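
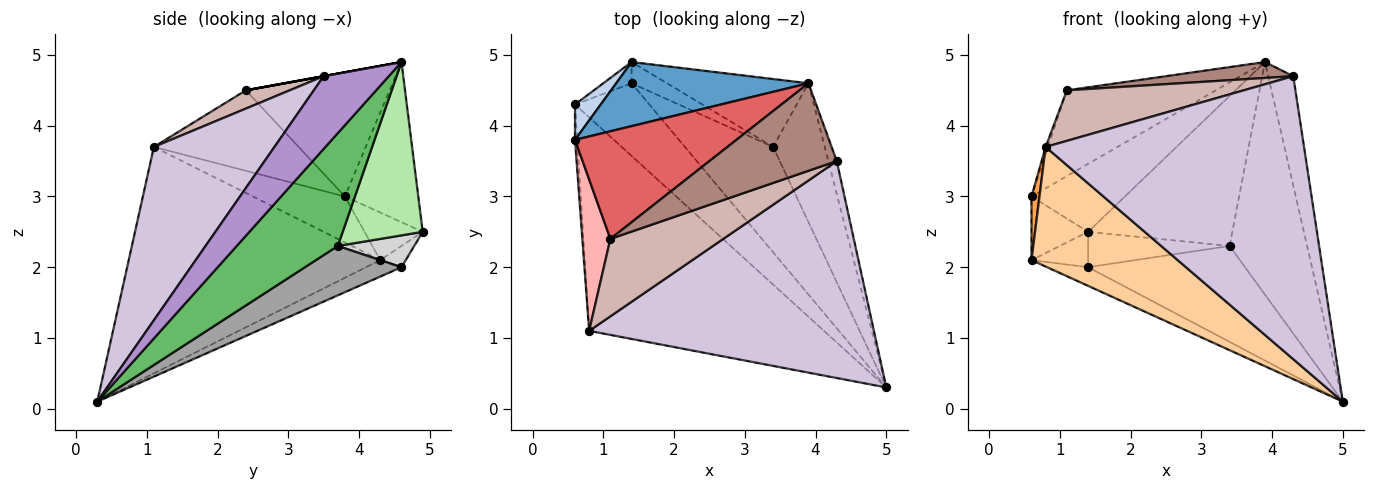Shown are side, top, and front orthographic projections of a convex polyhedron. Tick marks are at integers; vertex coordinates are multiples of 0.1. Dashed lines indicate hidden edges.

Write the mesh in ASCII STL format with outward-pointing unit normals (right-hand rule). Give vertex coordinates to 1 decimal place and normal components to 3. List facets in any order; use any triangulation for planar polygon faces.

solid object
 facet normal -0.496 0.632 0.596
  outer loop
   vertex 1.4 4.9 2.5
   vertex 0.6 3.8 3.0
   vertex 3.9 4.6 4.9
  endloop
 endfacet
 facet normal -0.668 0.650 0.361
  outer loop
   vertex 0.6 4.3 2.1
   vertex 0.6 3.8 3.0
   vertex 1.4 4.9 2.5
  endloop
 endfacet
 facet normal -0.995 -0.086 -0.048
  outer loop
   vertex 0.6 4.3 2.1
   vertex 0.8 1.1 3.7
   vertex 0.6 3.8 3.0
  endloop
 endfacet
 facet normal -0.644 -0.374 -0.668
  outer loop
   vertex 0.6 4.3 2.1
   vertex 5.0 0.3 0.1
   vertex 0.8 1.1 3.7
  endloop
 endfacet
 facet normal 0.746 0.572 -0.341
  outer loop
   vertex 3.4 3.7 2.3
   vertex 3.9 4.6 4.9
   vertex 5.0 0.3 0.1
  endloop
 endfacet
 facet normal 0.451 0.813 -0.368
  outer loop
   vertex 3.4 3.7 2.3
   vertex 1.4 4.9 2.5
   vertex 3.9 4.6 4.9
  endloop
 endfacet
 facet normal -0.515 0.534 0.670
  outer loop
   vertex 1.1 2.4 4.5
   vertex 3.9 4.6 4.9
   vertex 0.6 3.8 3.0
  endloop
 endfacet
 facet normal -0.944 0.015 0.329
  outer loop
   vertex 1.1 2.4 4.5
   vertex 0.6 3.8 3.0
   vertex 0.8 1.1 3.7
  endloop
 endfacet
 facet normal 0.928 0.357 -0.107
  outer loop
   vertex 4.3 3.5 4.7
   vertex 5.0 0.3 0.1
   vertex 3.9 4.6 4.9
  endloop
 endfacet
 facet normal 0.347 -0.744 0.571
  outer loop
   vertex 4.3 3.5 4.7
   vertex 0.8 1.1 3.7
   vertex 5.0 0.3 0.1
  endloop
 endfacet
 facet normal 0.000 -0.179 0.984
  outer loop
   vertex 4.3 3.5 4.7
   vertex 3.9 4.6 4.9
   vertex 1.1 2.4 4.5
  endloop
 endfacet
 facet normal 0.134 -0.542 0.830
  outer loop
   vertex 4.3 3.5 4.7
   vertex 1.1 2.4 4.5
   vertex 0.8 1.1 3.7
  endloop
 endfacet
 facet normal -0.210 0.243 -0.947
  outer loop
   vertex 1.4 4.6 2.0
   vertex 5.0 0.3 0.1
   vertex 0.6 4.3 2.1
  endloop
 endfacet
 facet normal -0.360 0.800 -0.480
  outer loop
   vertex 1.4 4.6 2.0
   vertex 0.6 4.3 2.1
   vertex 1.4 4.9 2.5
  endloop
 endfacet
 facet normal 0.382 0.622 -0.683
  outer loop
   vertex 1.4 4.6 2.0
   vertex 3.4 3.7 2.3
   vertex 5.0 0.3 0.1
  endloop
 endfacet
 facet normal 0.420 0.778 -0.467
  outer loop
   vertex 1.4 4.6 2.0
   vertex 1.4 4.9 2.5
   vertex 3.4 3.7 2.3
  endloop
 endfacet
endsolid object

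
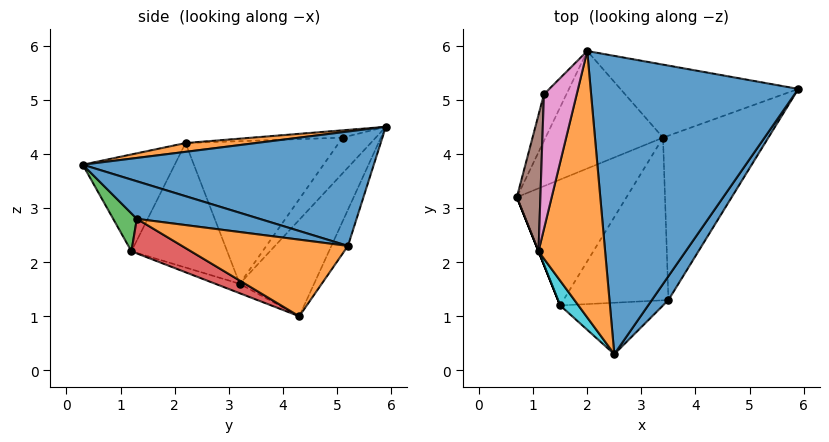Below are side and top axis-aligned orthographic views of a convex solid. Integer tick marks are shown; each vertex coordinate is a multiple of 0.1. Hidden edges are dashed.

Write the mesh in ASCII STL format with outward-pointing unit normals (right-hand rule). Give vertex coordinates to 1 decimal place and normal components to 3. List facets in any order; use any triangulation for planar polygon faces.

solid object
 facet normal 0.481 -0.066 0.874
  outer loop
   vertex 2.0 5.9 4.5
   vertex 2.5 0.3 3.8
   vertex 5.9 5.2 2.3
  endloop
 endfacet
 facet normal 0.130 -0.112 0.985
  outer loop
   vertex 1.1 2.2 4.2
   vertex 2.5 0.3 3.8
   vertex 2.0 5.9 4.5
  endloop
 endfacet
 facet normal -0.419 0.751 -0.511
  outer loop
   vertex 3.4 4.3 1.0
   vertex 0.7 3.2 1.6
   vertex 2.0 5.9 4.5
  endloop
 endfacet
 facet normal -0.090 0.892 -0.444
  outer loop
   vertex 3.4 4.3 1.0
   vertex 2.0 5.9 4.5
   vertex 5.9 5.2 2.3
  endloop
 endfacet
 facet normal -0.605 0.700 -0.380
  outer loop
   vertex 1.2 5.1 4.3
   vertex 2.0 5.9 4.5
   vertex 0.7 3.2 1.6
  endloop
 endfacet
 facet normal -0.986 0.028 0.163
  outer loop
   vertex 1.2 5.1 4.3
   vertex 0.7 3.2 1.6
   vertex 1.1 2.2 4.2
  endloop
 endfacet
 facet normal -0.218 -0.026 0.976
  outer loop
   vertex 1.2 5.1 4.3
   vertex 1.1 2.2 4.2
   vertex 2.0 5.9 4.5
  endloop
 endfacet
 facet normal -0.081 -0.316 -0.945
  outer loop
   vertex 1.5 1.2 2.2
   vertex 0.7 3.2 1.6
   vertex 3.4 4.3 1.0
  endloop
 endfacet
 facet normal -0.928 -0.371 0.000
  outer loop
   vertex 1.5 1.2 2.2
   vertex 1.1 2.2 4.2
   vertex 0.7 3.2 1.6
  endloop
 endfacet
 facet normal -0.781 -0.607 0.147
  outer loop
   vertex 1.5 1.2 2.2
   vertex 2.5 0.3 3.8
   vertex 1.1 2.2 4.2
  endloop
 endfacet
 facet normal 0.815 -0.455 0.359
  outer loop
   vertex 3.5 1.3 2.8
   vertex 5.9 5.2 2.3
   vertex 2.5 0.3 3.8
  endloop
 endfacet
 facet normal 0.533 -0.422 -0.733
  outer loop
   vertex 3.5 1.3 2.8
   vertex 3.4 4.3 1.0
   vertex 5.9 5.2 2.3
  endloop
 endfacet
 facet normal 0.212 -0.789 -0.577
  outer loop
   vertex 3.5 1.3 2.8
   vertex 2.5 0.3 3.8
   vertex 1.5 1.2 2.2
  endloop
 endfacet
 facet normal 0.273 -0.488 -0.829
  outer loop
   vertex 3.5 1.3 2.8
   vertex 1.5 1.2 2.2
   vertex 3.4 4.3 1.0
  endloop
 endfacet
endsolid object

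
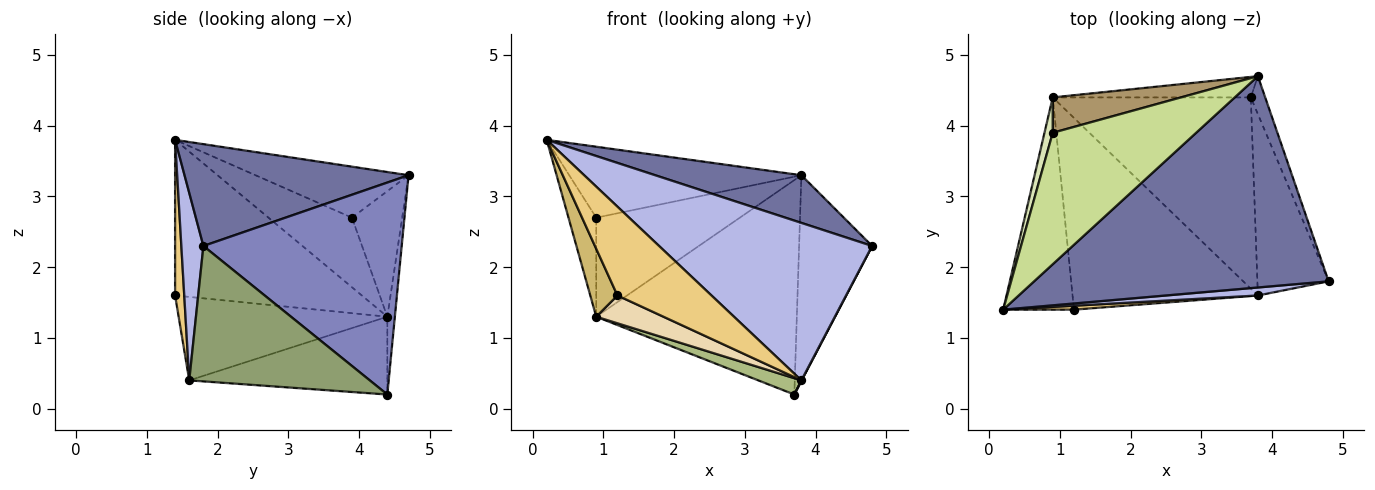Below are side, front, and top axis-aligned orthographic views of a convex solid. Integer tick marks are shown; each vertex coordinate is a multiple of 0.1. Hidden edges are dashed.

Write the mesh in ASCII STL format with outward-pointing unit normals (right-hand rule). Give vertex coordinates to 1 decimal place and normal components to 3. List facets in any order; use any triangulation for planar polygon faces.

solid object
 facet normal 0.320 -0.209 0.924
  outer loop
   vertex 3.8 4.7 3.3
   vertex 0.2 1.4 3.8
   vertex 4.8 1.8 2.3
  endloop
 endfacet
 facet normal 0.936 0.345 -0.064
  outer loop
   vertex 3.7 4.4 0.2
   vertex 3.8 4.7 3.3
   vertex 4.8 1.8 2.3
  endloop
 endfacet
 facet normal -0.037 0.995 -0.095
  outer loop
   vertex 0.9 4.4 1.3
   vertex 3.8 4.7 3.3
   vertex 3.7 4.4 0.2
  endloop
 endfacet
 facet normal 0.103 -0.993 0.050
  outer loop
   vertex 3.8 1.6 0.4
   vertex 4.8 1.8 2.3
   vertex 0.2 1.4 3.8
  endloop
 endfacet
 facet normal 0.885 -0.002 -0.466
  outer loop
   vertex 3.8 1.6 0.4
   vertex 3.7 4.4 0.2
   vertex 4.8 1.8 2.3
  endloop
 endfacet
 facet normal -0.365 -0.079 -0.928
  outer loop
   vertex 3.8 1.6 0.4
   vertex 0.9 4.4 1.3
   vertex 3.7 4.4 0.2
  endloop
 endfacet
 facet normal -0.299 0.453 0.840
  outer loop
   vertex 0.9 3.9 2.7
   vertex 0.2 1.4 3.8
   vertex 3.8 4.7 3.3
  endloop
 endfacet
 facet normal -0.943 0.313 0.112
  outer loop
   vertex 0.9 3.9 2.7
   vertex 0.9 4.4 1.3
   vertex 0.2 1.4 3.8
  endloop
 endfacet
 facet normal -0.313 0.894 0.319
  outer loop
   vertex 0.9 3.9 2.7
   vertex 3.8 4.7 3.3
   vertex 0.9 4.4 1.3
  endloop
 endfacet
 facet normal -0.902 -0.131 -0.410
  outer loop
   vertex 1.2 1.4 1.6
   vertex 0.2 1.4 3.8
   vertex 0.9 4.4 1.3
  endloop
 endfacet
 facet normal 0.097 -0.994 0.044
  outer loop
   vertex 1.2 1.4 1.6
   vertex 3.8 1.6 0.4
   vertex 0.2 1.4 3.8
  endloop
 endfacet
 facet normal -0.407 -0.131 -0.904
  outer loop
   vertex 1.2 1.4 1.6
   vertex 0.9 4.4 1.3
   vertex 3.8 1.6 0.4
  endloop
 endfacet
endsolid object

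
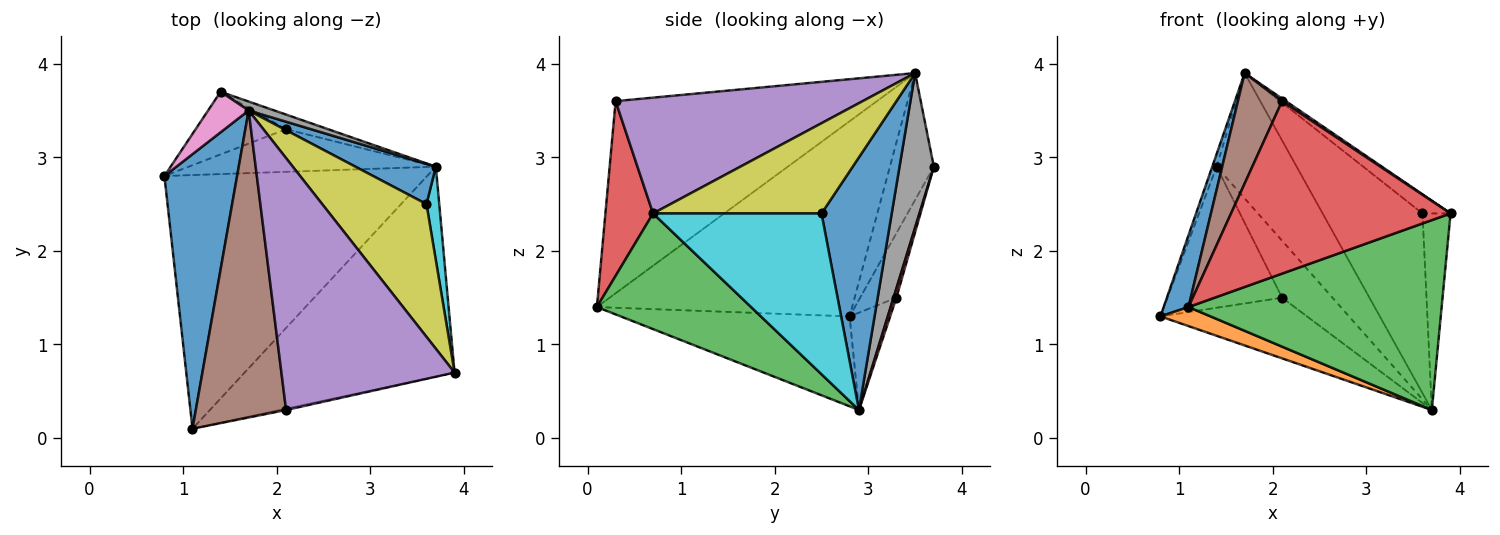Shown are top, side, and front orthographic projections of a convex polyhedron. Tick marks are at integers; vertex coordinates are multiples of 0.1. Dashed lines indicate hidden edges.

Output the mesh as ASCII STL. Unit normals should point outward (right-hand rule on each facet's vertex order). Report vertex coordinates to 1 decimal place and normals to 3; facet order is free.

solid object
 facet normal -0.933 -0.091 0.348
  outer loop
   vertex 1.7 3.5 3.9
   vertex 0.8 2.8 1.3
   vertex 1.1 0.1 1.4
  endloop
 endfacet
 facet normal -0.323 -0.071 -0.944
  outer loop
   vertex 3.7 2.9 0.3
   vertex 1.1 0.1 1.4
   vertex 0.8 2.8 1.3
  endloop
 endfacet
 facet normal 0.378 -0.621 -0.687
  outer loop
   vertex 3.7 2.9 0.3
   vertex 3.9 0.7 2.4
   vertex 1.1 0.1 1.4
  endloop
 endfacet
 facet normal 0.212 -0.977 -0.008
  outer loop
   vertex 2.1 0.3 3.6
   vertex 1.1 0.1 1.4
   vertex 3.9 0.7 2.4
  endloop
 endfacet
 facet normal 0.556 -0.008 0.831
  outer loop
   vertex 2.1 0.3 3.6
   vertex 3.9 0.7 2.4
   vertex 1.7 3.5 3.9
  endloop
 endfacet
 facet normal -0.895 -0.151 0.420
  outer loop
   vertex 2.1 0.3 3.6
   vertex 1.7 3.5 3.9
   vertex 1.1 0.1 1.4
  endloop
 endfacet
 facet normal -0.948 0.093 0.303
  outer loop
   vertex 1.4 3.7 2.9
   vertex 0.8 2.8 1.3
   vertex 1.7 3.5 3.9
  endloop
 endfacet
 facet normal 0.393 0.917 0.066
  outer loop
   vertex 1.4 3.7 2.9
   vertex 1.7 3.5 3.9
   vertex 3.7 2.9 0.3
  endloop
 endfacet
 facet normal 0.651 0.108 0.752
  outer loop
   vertex 3.6 2.5 2.4
   vertex 1.7 3.5 3.9
   vertex 3.9 0.7 2.4
  endloop
 endfacet
 facet normal 0.983 0.164 0.078
  outer loop
   vertex 3.6 2.5 2.4
   vertex 3.9 0.7 2.4
   vertex 3.7 2.9 0.3
  endloop
 endfacet
 facet normal 0.566 0.805 0.180
  outer loop
   vertex 3.6 2.5 2.4
   vertex 3.7 2.9 0.3
   vertex 1.7 3.5 3.9
  endloop
 endfacet
 facet normal -0.221 0.798 -0.560
  outer loop
   vertex 2.1 3.3 1.5
   vertex 3.7 2.9 0.3
   vertex 0.8 2.8 1.3
  endloop
 endfacet
 facet normal -0.278 0.878 -0.390
  outer loop
   vertex 2.1 3.3 1.5
   vertex 0.8 2.8 1.3
   vertex 1.4 3.7 2.9
  endloop
 endfacet
 facet normal 0.055 0.967 -0.249
  outer loop
   vertex 2.1 3.3 1.5
   vertex 1.4 3.7 2.9
   vertex 3.7 2.9 0.3
  endloop
 endfacet
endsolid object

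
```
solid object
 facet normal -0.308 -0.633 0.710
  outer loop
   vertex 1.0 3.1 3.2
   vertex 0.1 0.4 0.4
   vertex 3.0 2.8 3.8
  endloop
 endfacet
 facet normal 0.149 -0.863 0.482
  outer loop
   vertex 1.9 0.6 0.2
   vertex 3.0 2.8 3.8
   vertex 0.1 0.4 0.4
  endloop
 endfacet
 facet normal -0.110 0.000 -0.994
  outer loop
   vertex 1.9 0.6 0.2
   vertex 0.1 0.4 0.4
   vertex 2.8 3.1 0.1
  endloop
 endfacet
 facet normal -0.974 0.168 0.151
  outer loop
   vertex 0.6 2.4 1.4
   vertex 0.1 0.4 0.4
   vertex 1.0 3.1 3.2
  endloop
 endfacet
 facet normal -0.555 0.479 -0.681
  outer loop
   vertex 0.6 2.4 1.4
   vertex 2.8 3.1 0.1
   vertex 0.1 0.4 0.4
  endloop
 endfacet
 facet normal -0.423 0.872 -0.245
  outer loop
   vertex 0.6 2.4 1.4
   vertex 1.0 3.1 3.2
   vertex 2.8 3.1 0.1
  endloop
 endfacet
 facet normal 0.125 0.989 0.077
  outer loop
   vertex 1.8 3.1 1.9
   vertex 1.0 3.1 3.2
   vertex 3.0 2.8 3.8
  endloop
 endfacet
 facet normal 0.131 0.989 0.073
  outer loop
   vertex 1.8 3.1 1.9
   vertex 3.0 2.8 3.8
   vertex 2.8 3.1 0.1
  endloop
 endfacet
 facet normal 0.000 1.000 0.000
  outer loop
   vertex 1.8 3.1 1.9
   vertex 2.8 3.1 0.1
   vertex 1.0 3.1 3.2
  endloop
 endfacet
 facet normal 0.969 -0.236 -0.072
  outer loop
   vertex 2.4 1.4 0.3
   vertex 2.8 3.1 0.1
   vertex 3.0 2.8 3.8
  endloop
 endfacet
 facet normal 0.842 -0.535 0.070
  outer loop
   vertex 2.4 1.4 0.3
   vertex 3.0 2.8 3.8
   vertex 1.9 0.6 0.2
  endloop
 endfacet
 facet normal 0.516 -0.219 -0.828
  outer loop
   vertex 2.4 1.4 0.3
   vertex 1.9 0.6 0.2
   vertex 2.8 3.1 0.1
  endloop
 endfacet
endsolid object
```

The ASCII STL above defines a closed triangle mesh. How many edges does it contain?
18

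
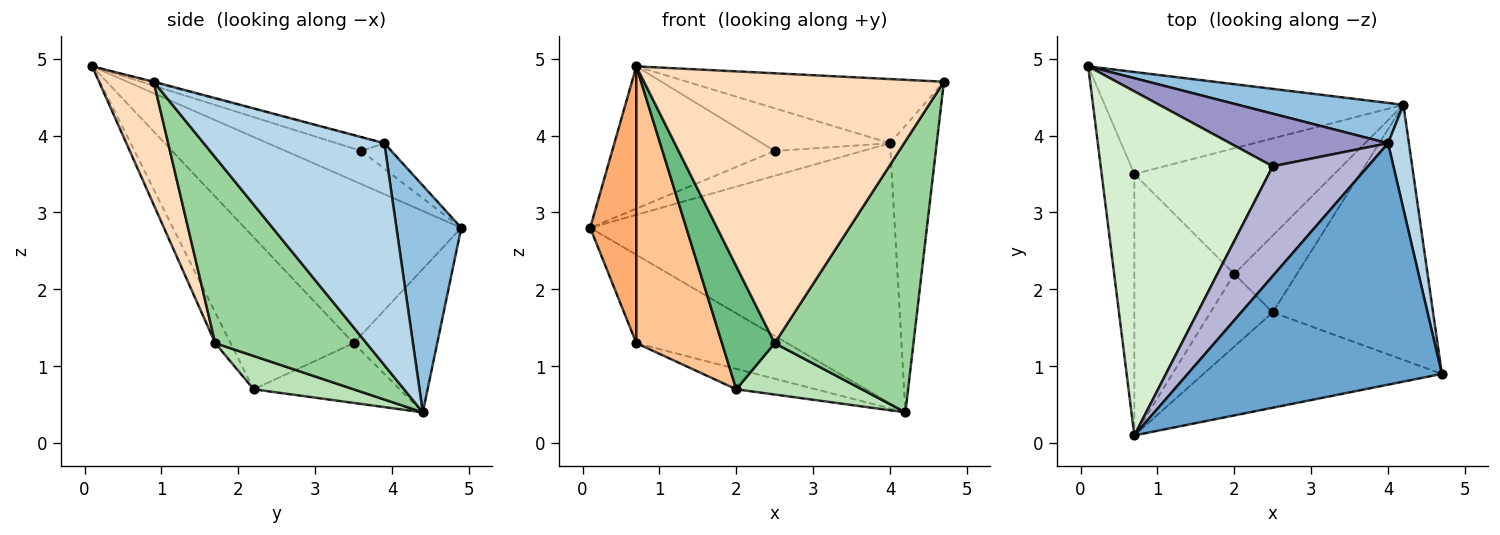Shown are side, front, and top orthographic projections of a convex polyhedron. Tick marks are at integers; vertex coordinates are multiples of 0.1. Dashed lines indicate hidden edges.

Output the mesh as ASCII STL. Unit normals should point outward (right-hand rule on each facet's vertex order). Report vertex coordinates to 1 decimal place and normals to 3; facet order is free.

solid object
 facet normal -0.003 0.257 0.966
  outer loop
   vertex 4.0 3.9 3.9
   vertex 0.7 0.1 4.9
   vertex 4.7 0.9 4.7
  endloop
 endfacet
 facet normal 0.206 0.967 0.150
  outer loop
   vertex 4.0 3.9 3.9
   vertex 4.2 4.4 0.4
   vertex 0.1 4.9 2.8
  endloop
 endfacet
 facet normal 0.964 0.249 0.091
  outer loop
   vertex 4.0 3.9 3.9
   vertex 4.7 0.9 4.7
   vertex 4.2 4.4 0.4
  endloop
 endfacet
 facet normal -0.341 0.615 -0.711
  outer loop
   vertex 0.7 3.5 1.3
   vertex 0.1 4.9 2.8
   vertex 4.2 4.4 0.4
  endloop
 endfacet
 facet normal -0.283 0.154 -0.947
  outer loop
   vertex 0.7 3.5 1.3
   vertex 4.2 4.4 0.4
   vertex 2.0 2.2 0.7
  endloop
 endfacet
 facet normal -0.960 -0.204 -0.193
  outer loop
   vertex 0.7 3.5 1.3
   vertex 0.7 0.1 4.9
   vertex 0.1 4.9 2.8
  endloop
 endfacet
 facet normal -0.722 -0.503 -0.475
  outer loop
   vertex 0.7 3.5 1.3
   vertex 2.0 2.2 0.7
   vertex 0.7 0.1 4.9
  endloop
 endfacet
 facet normal 0.169 -0.929 -0.328
  outer loop
   vertex 2.5 1.7 1.3
   vertex 4.7 0.9 4.7
   vertex 0.7 0.1 4.9
  endloop
 endfacet
 facet normal -0.244 -0.835 -0.493
  outer loop
   vertex 2.5 1.7 1.3
   vertex 0.7 0.1 4.9
   vertex 2.0 2.2 0.7
  endloop
 endfacet
 facet normal 0.622 -0.570 -0.537
  outer loop
   vertex 2.5 1.7 1.3
   vertex 4.2 4.4 0.4
   vertex 4.7 0.9 4.7
  endloop
 endfacet
 facet normal 0.404 -0.508 -0.760
  outer loop
   vertex 2.5 1.7 1.3
   vertex 2.0 2.2 0.7
   vertex 4.2 4.4 0.4
  endloop
 endfacet
 facet normal -0.175 0.376 0.910
  outer loop
   vertex 2.5 3.6 3.8
   vertex 0.1 4.9 2.8
   vertex 0.7 0.1 4.9
  endloop
 endfacet
 facet normal -0.144 0.422 0.895
  outer loop
   vertex 2.5 3.6 3.8
   vertex 4.0 3.9 3.9
   vertex 0.1 4.9 2.8
  endloop
 endfacet
 facet normal -0.133 0.359 0.924
  outer loop
   vertex 2.5 3.6 3.8
   vertex 0.7 0.1 4.9
   vertex 4.0 3.9 3.9
  endloop
 endfacet
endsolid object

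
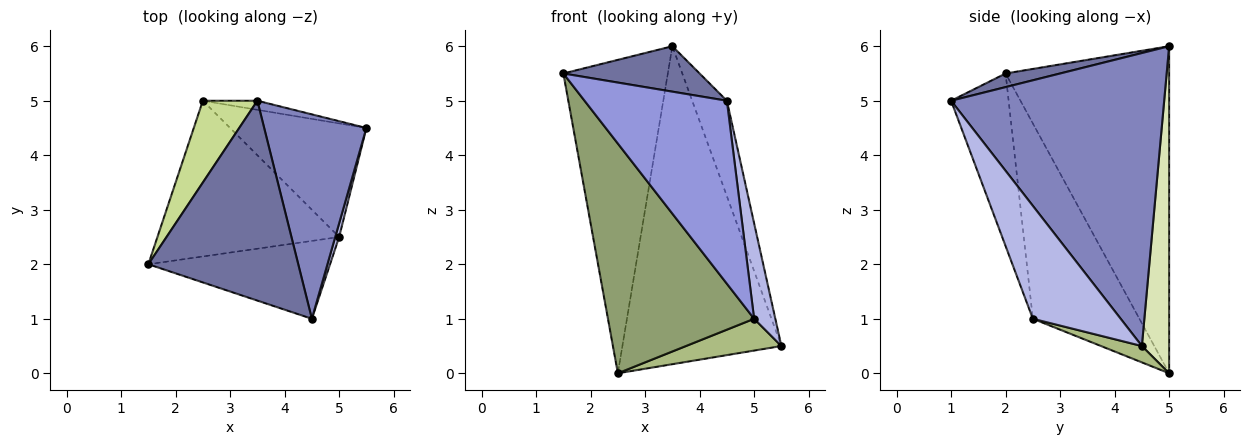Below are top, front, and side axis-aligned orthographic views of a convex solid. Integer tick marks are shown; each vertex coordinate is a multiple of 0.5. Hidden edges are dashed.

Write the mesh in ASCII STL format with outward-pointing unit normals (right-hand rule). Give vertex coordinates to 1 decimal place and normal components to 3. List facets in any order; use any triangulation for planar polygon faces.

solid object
 facet normal 0.088 -0.221 0.971
  outer loop
   vertex 3.5 5.0 6.0
   vertex 1.5 2.0 5.5
   vertex 4.5 1.0 5.0
  endloop
 endfacet
 facet normal 0.933 0.152 0.326
  outer loop
   vertex 3.5 5.0 6.0
   vertex 4.5 1.0 5.0
   vertex 5.5 4.5 0.5
  endloop
 endfacet
 facet normal -0.349 -0.862 -0.367
  outer loop
   vertex 5.0 2.5 1.0
   vertex 4.5 1.0 5.0
   vertex 1.5 2.0 5.5
  endloop
 endfacet
 facet normal 0.972 -0.235 0.034
  outer loop
   vertex 5.0 2.5 1.0
   vertex 5.5 4.5 0.5
   vertex 4.5 1.0 5.0
  endloop
 endfacet
 facet normal -0.517 -0.709 -0.480
  outer loop
   vertex 2.5 5.0 0.0
   vertex 5.0 2.5 1.0
   vertex 1.5 2.0 5.5
  endloop
 endfacet
 facet normal 0.115 -0.268 -0.957
  outer loop
   vertex 2.5 5.0 0.0
   vertex 5.5 4.5 0.5
   vertex 5.0 2.5 1.0
  endloop
 endfacet
 facet normal -0.835 0.533 0.139
  outer loop
   vertex 2.5 5.0 0.0
   vertex 1.5 2.0 5.5
   vertex 3.5 5.0 6.0
  endloop
 endfacet
 facet normal 0.169 0.985 -0.028
  outer loop
   vertex 2.5 5.0 0.0
   vertex 3.5 5.0 6.0
   vertex 5.5 4.5 0.5
  endloop
 endfacet
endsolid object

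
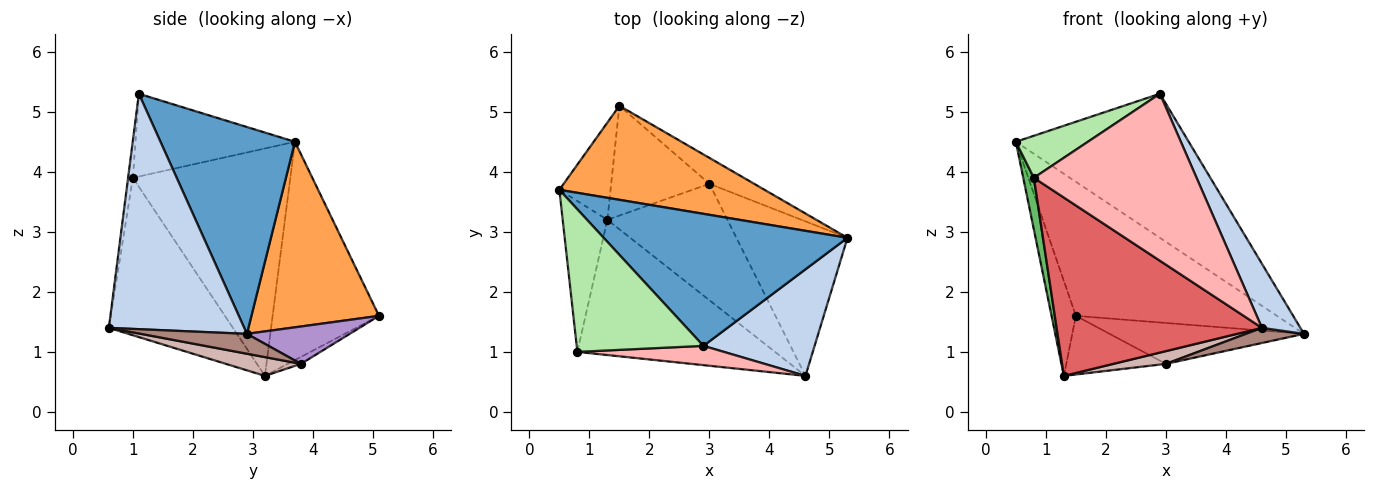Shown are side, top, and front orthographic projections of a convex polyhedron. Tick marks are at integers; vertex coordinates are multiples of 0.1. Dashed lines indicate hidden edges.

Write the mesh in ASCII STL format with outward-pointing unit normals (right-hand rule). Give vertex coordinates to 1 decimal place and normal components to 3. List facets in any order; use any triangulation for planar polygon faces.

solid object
 facet normal 0.497 0.640 0.586
  outer loop
   vertex 2.9 1.1 5.3
   vertex 5.3 2.9 1.3
   vertex 0.5 3.7 4.5
  endloop
 endfacet
 facet normal 0.876 -0.249 0.414
  outer loop
   vertex 2.9 1.1 5.3
   vertex 4.6 0.6 1.4
   vertex 5.3 2.9 1.3
  endloop
 endfacet
 facet normal 0.461 0.727 0.510
  outer loop
   vertex 1.5 5.1 1.6
   vertex 0.5 3.7 4.5
   vertex 5.3 2.9 1.3
  endloop
 endfacet
 facet normal -0.950 0.217 -0.223
  outer loop
   vertex 1.5 5.1 1.6
   vertex 1.3 3.2 0.6
   vertex 0.5 3.7 4.5
  endloop
 endfacet
 facet normal -0.979 -0.066 -0.192
  outer loop
   vertex 0.8 1.0 3.9
   vertex 0.5 3.7 4.5
   vertex 1.3 3.2 0.6
  endloop
 endfacet
 facet normal -0.531 -0.240 0.813
  outer loop
   vertex 0.8 1.0 3.9
   vertex 2.9 1.1 5.3
   vertex 0.5 3.7 4.5
  endloop
 endfacet
 facet normal -0.434 -0.718 -0.544
  outer loop
   vertex 0.8 1.0 3.9
   vertex 1.3 3.2 0.6
   vertex 4.6 0.6 1.4
  endloop
 endfacet
 facet normal -0.029 -0.993 0.115
  outer loop
   vertex 0.8 1.0 3.9
   vertex 4.6 0.6 1.4
   vertex 2.9 1.1 5.3
  endloop
 endfacet
 facet normal 0.408 0.771 -0.488
  outer loop
   vertex 3.0 3.8 0.8
   vertex 1.5 5.1 1.6
   vertex 5.3 2.9 1.3
  endloop
 endfacet
 facet normal -0.062 0.470 -0.880
  outer loop
   vertex 3.0 3.8 0.8
   vertex 1.3 3.2 0.6
   vertex 1.5 5.1 1.6
  endloop
 endfacet
 facet normal 0.175 -0.096 -0.980
  outer loop
   vertex 3.0 3.8 0.8
   vertex 5.3 2.9 1.3
   vertex 4.6 0.6 1.4
  endloop
 endfacet
 facet normal 0.153 -0.107 -0.982
  outer loop
   vertex 3.0 3.8 0.8
   vertex 4.6 0.6 1.4
   vertex 1.3 3.2 0.6
  endloop
 endfacet
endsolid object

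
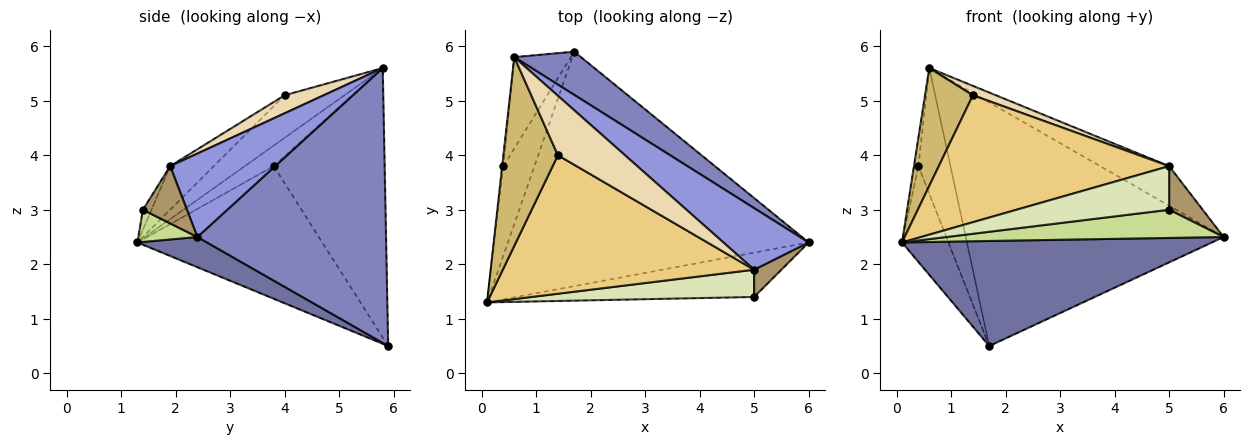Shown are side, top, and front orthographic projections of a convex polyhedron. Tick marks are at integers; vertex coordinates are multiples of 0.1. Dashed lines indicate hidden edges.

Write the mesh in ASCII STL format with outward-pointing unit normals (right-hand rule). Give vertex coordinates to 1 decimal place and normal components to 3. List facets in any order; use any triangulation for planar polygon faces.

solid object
 facet normal 0.091 -0.407 -0.909
  outer loop
   vertex 1.7 5.9 0.5
   vertex 6.0 2.4 2.5
   vertex 0.1 1.3 2.4
  endloop
 endfacet
 facet normal 0.584 0.799 0.142
  outer loop
   vertex 1.7 5.9 0.5
   vertex 0.6 5.8 5.6
   vertex 6.0 2.4 2.5
  endloop
 endfacet
 facet normal 0.636 0.417 0.649
  outer loop
   vertex 5.0 1.9 3.8
   vertex 6.0 2.4 2.5
   vertex 0.6 5.8 5.6
  endloop
 endfacet
 facet normal -0.987 0.151 -0.058
  outer loop
   vertex 0.4 3.8 3.8
   vertex 0.1 1.3 2.4
   vertex 0.6 5.8 5.6
  endloop
 endfacet
 facet normal -0.946 0.238 -0.221
  outer loop
   vertex 0.4 3.8 3.8
   vertex 1.7 5.9 0.5
   vertex 0.1 1.3 2.4
  endloop
 endfacet
 facet normal -0.942 0.272 -0.198
  outer loop
   vertex 0.4 3.8 3.8
   vertex 0.6 5.8 5.6
   vertex 1.7 5.9 0.5
  endloop
 endfacet
 facet normal 0.114 -0.533 -0.839
  outer loop
   vertex 5.0 1.4 3.0
   vertex 0.1 1.3 2.4
   vertex 6.0 2.4 2.5
  endloop
 endfacet
 facet normal -0.048 -0.847 0.529
  outer loop
   vertex 5.0 1.4 3.0
   vertex 5.0 1.9 3.8
   vertex 0.1 1.3 2.4
  endloop
 endfacet
 facet normal 0.744 -0.567 0.354
  outer loop
   vertex 5.0 1.4 3.0
   vertex 6.0 2.4 2.5
   vertex 5.0 1.9 3.8
  endloop
 endfacet
 facet normal -0.552 -0.442 0.707
  outer loop
   vertex 1.4 4.0 5.1
   vertex 0.6 5.8 5.6
   vertex 0.1 1.3 2.4
  endloop
 endfacet
 facet normal -0.127 -0.670 0.731
  outer loop
   vertex 1.4 4.0 5.1
   vertex 0.1 1.3 2.4
   vertex 5.0 1.9 3.8
  endloop
 endfacet
 facet normal 0.257 -0.151 0.955
  outer loop
   vertex 1.4 4.0 5.1
   vertex 5.0 1.9 3.8
   vertex 0.6 5.8 5.6
  endloop
 endfacet
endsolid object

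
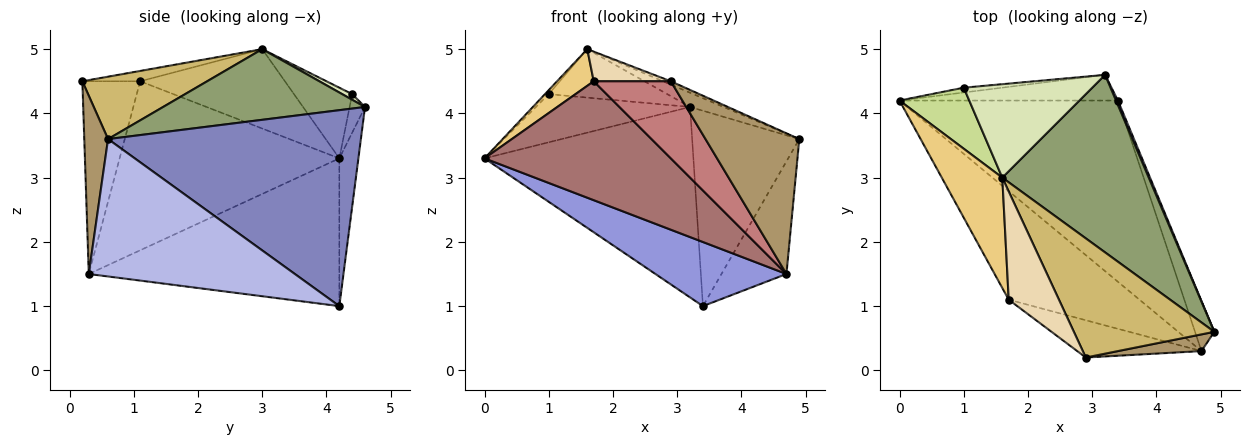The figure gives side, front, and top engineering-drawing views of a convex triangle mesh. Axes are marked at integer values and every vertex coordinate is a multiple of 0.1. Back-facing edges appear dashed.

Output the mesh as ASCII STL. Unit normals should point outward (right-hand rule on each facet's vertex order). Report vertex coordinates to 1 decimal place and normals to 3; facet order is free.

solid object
 facet normal -0.090 0.987 -0.133
  outer loop
   vertex 3.4 4.2 1.0
   vertex 0.0 4.2 3.3
   vertex 3.2 4.6 4.1
  endloop
 endfacet
 facet normal 0.921 0.390 0.009
  outer loop
   vertex 3.4 4.2 1.0
   vertex 3.2 4.6 4.1
   vertex 4.9 0.6 3.6
  endloop
 endfacet
 facet normal -0.538 -0.281 -0.795
  outer loop
   vertex 4.7 0.3 1.5
   vertex 0.0 4.2 3.3
   vertex 3.4 4.2 1.0
  endloop
 endfacet
 facet normal 0.945 0.298 -0.133
  outer loop
   vertex 4.7 0.3 1.5
   vertex 3.4 4.2 1.0
   vertex 4.9 0.6 3.6
  endloop
 endfacet
 facet normal 0.433 0.072 0.898
  outer loop
   vertex 1.6 3.0 5.0
   vertex 4.9 0.6 3.6
   vertex 3.2 4.6 4.1
  endloop
 endfacet
 facet normal -0.099 0.990 -0.099
  outer loop
   vertex 1.0 4.4 4.3
   vertex 3.2 4.6 4.1
   vertex 0.0 4.2 3.3
  endloop
 endfacet
 facet normal -0.711 0.046 0.702
  outer loop
   vertex 1.0 4.4 4.3
   vertex 0.0 4.2 3.3
   vertex 1.6 3.0 5.0
  endloop
 endfacet
 facet normal 0.039 0.460 0.887
  outer loop
   vertex 1.0 4.4 4.3
   vertex 1.6 3.0 5.0
   vertex 3.2 4.6 4.1
  endloop
 endfacet
 facet normal 0.244 -0.963 0.114
  outer loop
   vertex 2.9 0.2 4.5
   vertex 4.7 0.3 1.5
   vertex 4.9 0.6 3.6
  endloop
 endfacet
 facet normal 0.406 0.025 0.914
  outer loop
   vertex 2.9 0.2 4.5
   vertex 4.9 0.6 3.6
   vertex 1.6 3.0 5.0
  endloop
 endfacet
 facet normal -0.780 -0.197 0.594
  outer loop
   vertex 1.7 1.1 4.5
   vertex 1.6 3.0 5.0
   vertex 0.0 4.2 3.3
  endloop
 endfacet
 facet normal -0.194 -0.259 0.946
  outer loop
   vertex 1.7 1.1 4.5
   vertex 2.9 0.2 4.5
   vertex 1.6 3.0 5.0
  endloop
 endfacet
 facet normal -0.657 -0.557 -0.508
  outer loop
   vertex 1.7 1.1 4.5
   vertex 0.0 4.2 3.3
   vertex 4.7 0.3 1.5
  endloop
 endfacet
 facet normal -0.560 -0.746 -0.361
  outer loop
   vertex 1.7 1.1 4.5
   vertex 4.7 0.3 1.5
   vertex 2.9 0.2 4.5
  endloop
 endfacet
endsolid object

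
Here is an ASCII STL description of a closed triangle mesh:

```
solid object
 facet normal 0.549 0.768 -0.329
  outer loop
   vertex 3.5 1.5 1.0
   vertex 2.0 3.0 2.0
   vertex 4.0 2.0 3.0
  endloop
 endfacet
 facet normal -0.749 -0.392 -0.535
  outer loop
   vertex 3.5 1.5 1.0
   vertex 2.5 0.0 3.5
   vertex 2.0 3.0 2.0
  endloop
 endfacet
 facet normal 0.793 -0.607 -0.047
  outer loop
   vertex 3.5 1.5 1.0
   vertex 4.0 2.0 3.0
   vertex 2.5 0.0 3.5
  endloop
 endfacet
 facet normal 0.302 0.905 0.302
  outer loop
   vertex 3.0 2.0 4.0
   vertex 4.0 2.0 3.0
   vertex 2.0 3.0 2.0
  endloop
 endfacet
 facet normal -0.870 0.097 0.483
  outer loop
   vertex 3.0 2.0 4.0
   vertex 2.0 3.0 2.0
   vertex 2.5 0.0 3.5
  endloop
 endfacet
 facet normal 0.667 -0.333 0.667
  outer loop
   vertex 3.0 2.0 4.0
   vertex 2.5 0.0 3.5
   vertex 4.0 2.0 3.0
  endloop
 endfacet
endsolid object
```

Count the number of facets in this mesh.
6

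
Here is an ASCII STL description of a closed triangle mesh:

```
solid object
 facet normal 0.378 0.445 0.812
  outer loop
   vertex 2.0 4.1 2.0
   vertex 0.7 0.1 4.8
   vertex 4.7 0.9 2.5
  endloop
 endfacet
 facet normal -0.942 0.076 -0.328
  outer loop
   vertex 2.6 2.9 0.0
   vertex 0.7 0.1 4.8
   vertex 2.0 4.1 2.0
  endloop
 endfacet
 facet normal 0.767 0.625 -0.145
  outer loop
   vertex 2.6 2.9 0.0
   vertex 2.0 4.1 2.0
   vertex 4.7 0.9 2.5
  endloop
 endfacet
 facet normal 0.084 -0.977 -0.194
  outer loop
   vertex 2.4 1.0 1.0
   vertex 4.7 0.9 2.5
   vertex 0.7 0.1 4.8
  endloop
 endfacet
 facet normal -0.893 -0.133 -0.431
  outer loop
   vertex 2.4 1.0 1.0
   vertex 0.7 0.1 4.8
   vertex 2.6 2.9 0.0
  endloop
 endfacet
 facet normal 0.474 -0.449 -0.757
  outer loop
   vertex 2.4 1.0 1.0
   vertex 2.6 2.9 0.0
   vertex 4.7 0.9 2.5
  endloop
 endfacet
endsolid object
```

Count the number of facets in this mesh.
6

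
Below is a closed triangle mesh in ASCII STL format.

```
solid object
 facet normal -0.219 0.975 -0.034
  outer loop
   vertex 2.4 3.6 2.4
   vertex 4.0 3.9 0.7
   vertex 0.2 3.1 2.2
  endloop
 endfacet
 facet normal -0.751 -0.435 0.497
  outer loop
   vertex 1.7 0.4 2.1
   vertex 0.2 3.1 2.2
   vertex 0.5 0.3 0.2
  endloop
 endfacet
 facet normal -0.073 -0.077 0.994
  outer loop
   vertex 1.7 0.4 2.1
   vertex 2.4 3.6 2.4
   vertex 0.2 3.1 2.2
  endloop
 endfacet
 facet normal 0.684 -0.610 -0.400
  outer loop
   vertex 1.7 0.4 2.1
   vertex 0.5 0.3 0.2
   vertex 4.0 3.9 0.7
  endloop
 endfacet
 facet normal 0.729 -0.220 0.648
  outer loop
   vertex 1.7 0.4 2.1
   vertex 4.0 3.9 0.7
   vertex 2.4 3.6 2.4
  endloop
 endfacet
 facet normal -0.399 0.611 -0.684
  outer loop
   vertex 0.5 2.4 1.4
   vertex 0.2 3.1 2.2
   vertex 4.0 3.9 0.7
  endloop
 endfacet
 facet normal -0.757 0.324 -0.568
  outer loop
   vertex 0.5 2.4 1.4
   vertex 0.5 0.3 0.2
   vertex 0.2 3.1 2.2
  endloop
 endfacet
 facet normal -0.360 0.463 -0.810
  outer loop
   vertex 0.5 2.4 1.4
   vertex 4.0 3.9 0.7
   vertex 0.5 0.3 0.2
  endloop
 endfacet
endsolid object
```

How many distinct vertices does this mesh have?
6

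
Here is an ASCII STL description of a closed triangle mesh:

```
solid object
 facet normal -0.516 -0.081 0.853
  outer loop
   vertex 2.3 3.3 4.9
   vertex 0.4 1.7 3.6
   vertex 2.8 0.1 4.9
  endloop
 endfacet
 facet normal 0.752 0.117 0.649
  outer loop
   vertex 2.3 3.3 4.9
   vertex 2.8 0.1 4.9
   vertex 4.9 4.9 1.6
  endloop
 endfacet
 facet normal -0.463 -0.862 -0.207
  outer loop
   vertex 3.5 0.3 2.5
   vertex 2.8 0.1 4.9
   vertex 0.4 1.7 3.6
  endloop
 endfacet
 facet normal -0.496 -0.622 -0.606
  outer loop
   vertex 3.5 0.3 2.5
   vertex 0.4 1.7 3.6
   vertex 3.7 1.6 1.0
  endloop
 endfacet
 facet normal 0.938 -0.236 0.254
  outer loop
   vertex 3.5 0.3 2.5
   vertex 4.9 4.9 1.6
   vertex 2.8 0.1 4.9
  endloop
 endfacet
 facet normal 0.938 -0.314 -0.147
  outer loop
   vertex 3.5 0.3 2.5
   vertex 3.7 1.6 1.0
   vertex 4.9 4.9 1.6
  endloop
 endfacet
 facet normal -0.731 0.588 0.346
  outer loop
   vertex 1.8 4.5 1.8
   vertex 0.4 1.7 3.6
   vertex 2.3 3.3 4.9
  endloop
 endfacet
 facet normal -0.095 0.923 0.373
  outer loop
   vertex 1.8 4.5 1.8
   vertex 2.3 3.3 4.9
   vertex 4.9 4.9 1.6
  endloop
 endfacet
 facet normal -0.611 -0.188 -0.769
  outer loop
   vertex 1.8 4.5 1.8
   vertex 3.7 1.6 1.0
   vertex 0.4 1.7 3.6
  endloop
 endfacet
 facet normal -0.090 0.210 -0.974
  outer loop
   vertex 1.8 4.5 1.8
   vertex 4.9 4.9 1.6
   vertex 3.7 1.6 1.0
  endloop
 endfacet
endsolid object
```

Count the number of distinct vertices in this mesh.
7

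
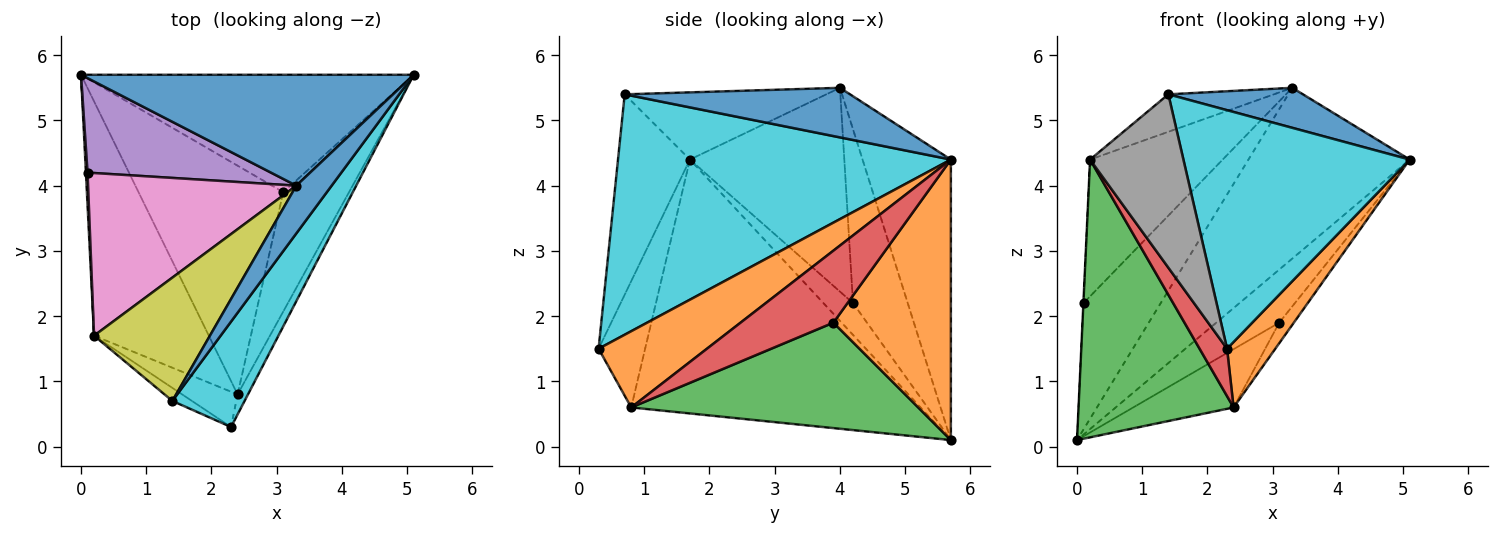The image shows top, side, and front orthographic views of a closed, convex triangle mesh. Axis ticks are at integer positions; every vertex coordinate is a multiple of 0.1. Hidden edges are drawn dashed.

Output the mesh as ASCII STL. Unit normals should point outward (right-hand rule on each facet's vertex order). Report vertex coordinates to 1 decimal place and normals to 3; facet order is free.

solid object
 facet normal -0.417 0.762 0.495
  outer loop
   vertex 3.3 4.0 5.5
   vertex 5.1 5.7 4.4
   vertex 0.0 5.7 0.1
  endloop
 endfacet
 facet normal 0.907 -0.404 -0.124
  outer loop
   vertex 2.4 0.8 0.6
   vertex 5.1 5.7 4.4
   vertex 2.3 0.3 1.5
  endloop
 endfacet
 facet normal -0.819 -0.439 -0.370
  outer loop
   vertex 2.4 0.8 0.6
   vertex 0.2 1.7 4.4
   vertex 0.0 5.7 0.1
  endloop
 endfacet
 facet normal -0.805 -0.476 -0.354
  outer loop
   vertex 2.4 0.8 0.6
   vertex 2.3 0.3 1.5
   vertex 0.2 1.7 4.4
  endloop
 endfacet
 facet normal -0.494 0.696 0.521
  outer loop
   vertex 0.1 4.2 2.2
   vertex 3.3 4.0 5.5
   vertex 0.0 5.7 0.1
  endloop
 endfacet
 facet normal -0.999 0.005 0.051
  outer loop
   vertex 0.1 4.2 2.2
   vertex 0.0 5.7 0.1
   vertex 0.2 1.7 4.4
  endloop
 endfacet
 facet normal -0.600 0.515 0.613
  outer loop
   vertex 0.1 4.2 2.2
   vertex 0.2 1.7 4.4
   vertex 3.3 4.0 5.5
  endloop
 endfacet
 facet normal -0.609 -0.791 -0.060
  outer loop
   vertex 1.4 0.7 5.4
   vertex 0.2 1.7 4.4
   vertex 2.3 0.3 1.5
  endloop
 endfacet
 facet normal -0.485 0.254 0.837
  outer loop
   vertex 1.4 0.7 5.4
   vertex 3.3 4.0 5.5
   vertex 0.2 1.7 4.4
  endloop
 endfacet
 facet normal 0.803 -0.546 0.241
  outer loop
   vertex 1.4 0.7 5.4
   vertex 2.3 0.3 1.5
   vertex 5.1 5.7 4.4
  endloop
 endfacet
 facet normal 0.732 -0.437 0.522
  outer loop
   vertex 1.4 0.7 5.4
   vertex 5.1 5.7 4.4
   vertex 3.3 4.0 5.5
  endloop
 endfacet
 facet normal 0.609 0.327 -0.723
  outer loop
   vertex 3.1 3.9 1.9
   vertex 0.0 5.7 0.1
   vertex 5.1 5.7 4.4
  endloop
 endfacet
 facet normal 0.577 0.202 -0.792
  outer loop
   vertex 3.1 3.9 1.9
   vertex 2.4 0.8 0.6
   vertex 0.0 5.7 0.1
  endloop
 endfacet
 facet normal 0.734 0.115 -0.670
  outer loop
   vertex 3.1 3.9 1.9
   vertex 5.1 5.7 4.4
   vertex 2.4 0.8 0.6
  endloop
 endfacet
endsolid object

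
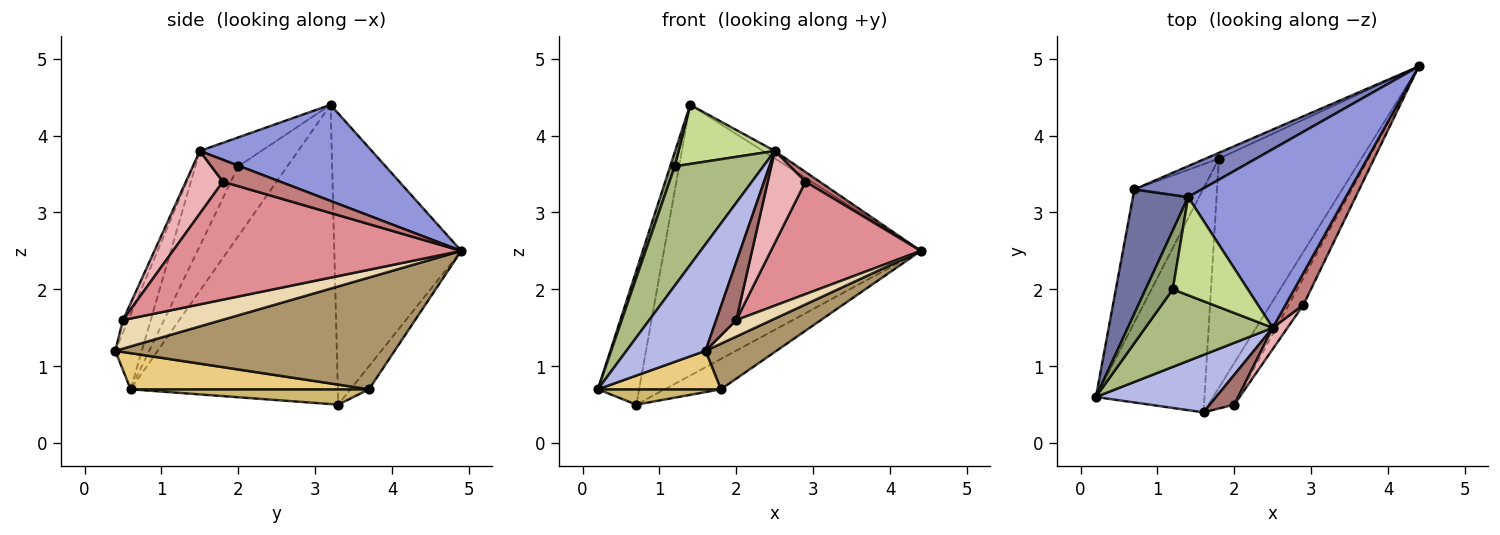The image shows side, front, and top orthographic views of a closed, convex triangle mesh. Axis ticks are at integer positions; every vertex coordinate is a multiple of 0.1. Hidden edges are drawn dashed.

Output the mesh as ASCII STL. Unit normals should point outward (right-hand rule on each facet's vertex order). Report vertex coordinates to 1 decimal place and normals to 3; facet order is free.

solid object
 facet normal -0.965 0.192 0.178
  outer loop
   vertex 1.4 3.2 4.4
   vertex 0.7 3.3 0.5
   vertex 0.2 0.6 0.7
  endloop
 endfacet
 facet normal -0.441 0.892 0.102
  outer loop
   vertex 1.4 3.2 4.4
   vertex 4.4 4.9 2.5
   vertex 0.7 3.3 0.5
  endloop
 endfacet
 facet normal 0.520 0.036 0.853
  outer loop
   vertex 2.5 1.5 3.8
   vertex 4.4 4.9 2.5
   vertex 1.4 3.2 4.4
  endloop
 endfacet
 facet normal -0.283 -0.844 0.455
  outer loop
   vertex 1.6 0.4 1.2
   vertex 2.5 1.5 3.8
   vertex 0.2 0.6 0.7
  endloop
 endfacet
 facet normal -0.928 -0.087 0.362
  outer loop
   vertex 1.2 2.0 3.6
   vertex 1.4 3.2 4.4
   vertex 0.2 0.6 0.7
  endloop
 endfacet
 facet normal -0.376 -0.777 0.505
  outer loop
   vertex 1.2 2.0 3.6
   vertex 0.2 0.6 0.7
   vertex 2.5 1.5 3.8
  endloop
 endfacet
 facet normal -0.314 -0.490 0.813
  outer loop
   vertex 1.2 2.0 3.6
   vertex 2.5 1.5 3.8
   vertex 1.4 3.2 4.4
  endloop
 endfacet
 facet normal -0.307 0.935 -0.179
  outer loop
   vertex 1.8 3.7 0.7
   vertex 0.7 3.3 0.5
   vertex 4.4 4.9 2.5
  endloop
 endfacet
 facet normal 0.610 -0.155 -0.777
  outer loop
   vertex 1.8 3.7 0.7
   vertex 4.4 4.9 2.5
   vertex 1.6 0.4 1.2
  endloop
 endfacet
 facet normal 0.217 -0.112 -0.970
  outer loop
   vertex 1.8 3.7 0.7
   vertex 0.2 0.6 0.7
   vertex 0.7 3.3 0.5
  endloop
 endfacet
 facet normal 0.312 -0.161 -0.937
  outer loop
   vertex 1.8 3.7 0.7
   vertex 1.6 0.4 1.2
   vertex 0.2 0.6 0.7
  endloop
 endfacet
 facet normal 0.715 -0.257 -0.651
  outer loop
   vertex 2.0 0.5 1.6
   vertex 1.6 0.4 1.2
   vertex 4.4 4.9 2.5
  endloop
 endfacet
 facet normal -0.229 -0.865 0.445
  outer loop
   vertex 2.0 0.5 1.6
   vertex 2.5 1.5 3.8
   vertex 1.6 0.4 1.2
  endloop
 endfacet
 facet normal 0.761 -0.188 0.620
  outer loop
   vertex 2.9 1.8 3.4
   vertex 4.4 4.9 2.5
   vertex 2.5 1.5 3.8
  endloop
 endfacet
 facet normal 0.882 -0.459 -0.110
  outer loop
   vertex 2.9 1.8 3.4
   vertex 2.0 0.5 1.6
   vertex 4.4 4.9 2.5
  endloop
 endfacet
 facet normal 0.691 -0.704 0.163
  outer loop
   vertex 2.9 1.8 3.4
   vertex 2.5 1.5 3.8
   vertex 2.0 0.5 1.6
  endloop
 endfacet
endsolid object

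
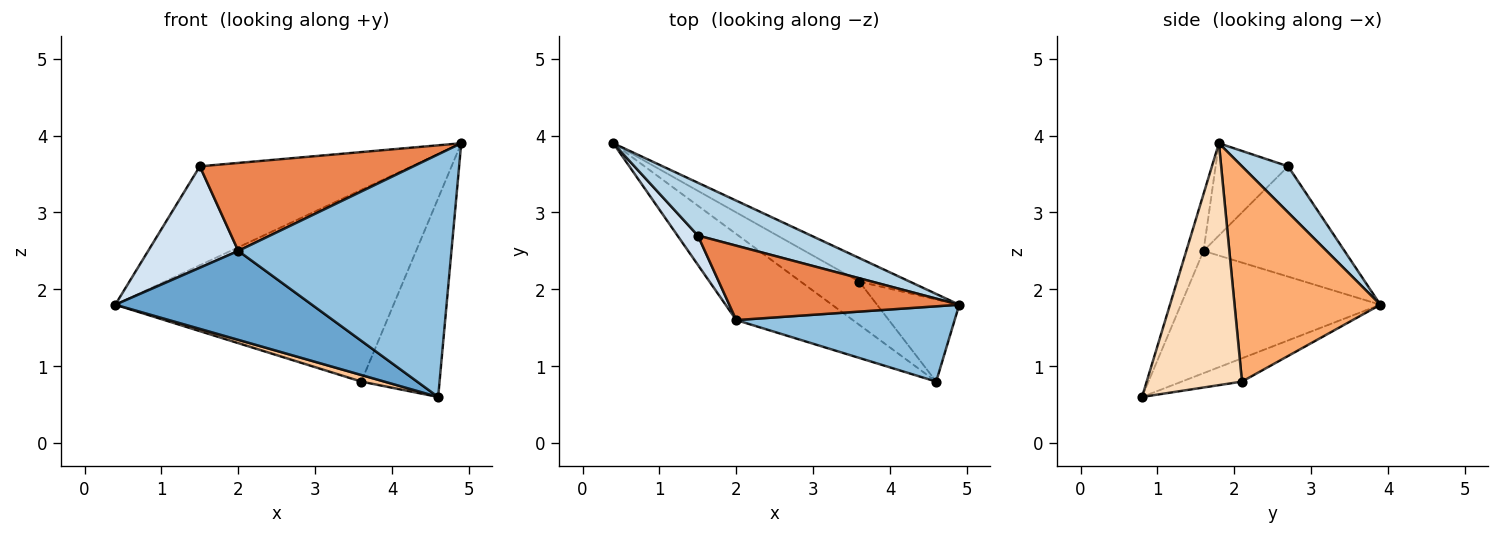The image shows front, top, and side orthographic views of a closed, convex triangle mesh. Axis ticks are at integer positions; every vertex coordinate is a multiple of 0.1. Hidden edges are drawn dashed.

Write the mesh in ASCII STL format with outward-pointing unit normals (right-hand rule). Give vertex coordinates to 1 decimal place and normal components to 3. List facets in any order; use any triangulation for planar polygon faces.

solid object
 facet normal -0.589 -0.581 -0.562
  outer loop
   vertex 2.0 1.6 2.5
   vertex 0.4 3.9 1.8
   vertex 4.6 0.8 0.6
  endloop
 endfacet
 facet normal -0.077 -0.952 0.296
  outer loop
   vertex 2.0 1.6 2.5
   vertex 4.6 0.8 0.6
   vertex 4.9 1.8 3.9
  endloop
 endfacet
 facet normal 0.189 0.866 0.462
  outer loop
   vertex 1.5 2.7 3.6
   vertex 4.9 1.8 3.9
   vertex 0.4 3.9 1.8
  endloop
 endfacet
 facet normal -0.832 -0.532 0.154
  outer loop
   vertex 1.5 2.7 3.6
   vertex 0.4 3.9 1.8
   vertex 2.0 1.6 2.5
  endloop
 endfacet
 facet normal -0.251 -0.739 0.625
  outer loop
   vertex 1.5 2.7 3.6
   vertex 2.0 1.6 2.5
   vertex 4.9 1.8 3.9
  endloop
 endfacet
 facet normal 0.461 0.881 -0.108
  outer loop
   vertex 3.6 2.1 0.8
   vertex 0.4 3.9 1.8
   vertex 4.9 1.8 3.9
  endloop
 endfacet
 facet normal -0.366 -0.140 -0.920
  outer loop
   vertex 3.6 2.1 0.8
   vertex 4.6 0.8 0.6
   vertex 0.4 3.9 1.8
  endloop
 endfacet
 facet normal 0.747 0.614 -0.254
  outer loop
   vertex 3.6 2.1 0.8
   vertex 4.9 1.8 3.9
   vertex 4.6 0.8 0.6
  endloop
 endfacet
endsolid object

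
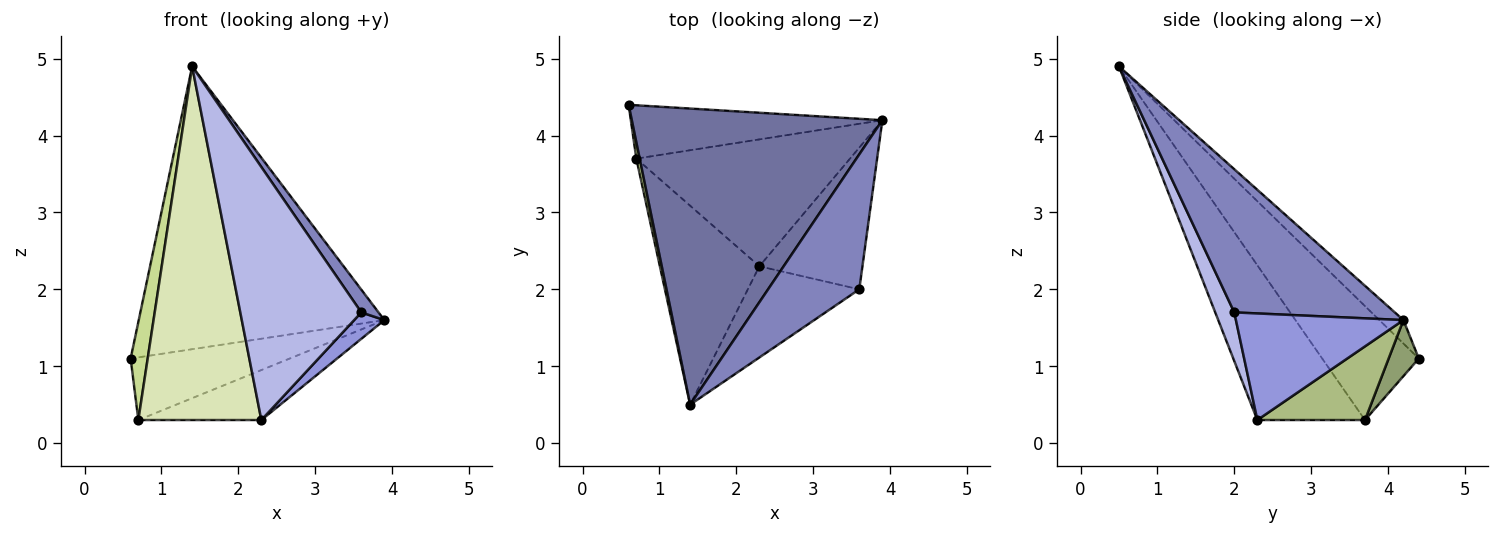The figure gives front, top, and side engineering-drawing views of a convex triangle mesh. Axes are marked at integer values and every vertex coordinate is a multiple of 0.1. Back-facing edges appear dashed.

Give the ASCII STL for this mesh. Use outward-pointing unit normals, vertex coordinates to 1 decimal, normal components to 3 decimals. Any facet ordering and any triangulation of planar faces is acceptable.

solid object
 facet normal -0.068 0.689 0.721
  outer loop
   vertex 1.4 0.5 4.9
   vertex 3.9 4.2 1.6
   vertex 0.6 4.4 1.1
  endloop
 endfacet
 facet normal 0.840 -0.090 0.535
  outer loop
   vertex 3.6 2.0 1.7
   vertex 3.9 4.2 1.6
   vertex 1.4 0.5 4.9
  endloop
 endfacet
 facet normal 0.713 -0.129 -0.689
  outer loop
   vertex 3.6 2.0 1.7
   vertex 2.3 2.3 0.3
   vertex 3.9 4.2 1.6
  endloop
 endfacet
 facet normal 0.147 -0.931 -0.335
  outer loop
   vertex 3.6 2.0 1.7
   vertex 1.4 0.5 4.9
   vertex 2.3 2.3 0.3
  endloop
 endfacet
 facet normal 0.143 0.754 -0.642
  outer loop
   vertex 0.7 3.7 0.3
   vertex 0.6 4.4 1.1
   vertex 3.9 4.2 1.6
  endloop
 endfacet
 facet normal 0.305 0.349 -0.886
  outer loop
   vertex 0.7 3.7 0.3
   vertex 3.9 4.2 1.6
   vertex 2.3 2.3 0.3
  endloop
 endfacet
 facet normal -0.984 -0.174 0.029
  outer loop
   vertex 0.7 3.7 0.3
   vertex 1.4 0.5 4.9
   vertex 0.6 4.4 1.1
  endloop
 endfacet
 facet normal -0.606 -0.693 -0.390
  outer loop
   vertex 0.7 3.7 0.3
   vertex 2.3 2.3 0.3
   vertex 1.4 0.5 4.9
  endloop
 endfacet
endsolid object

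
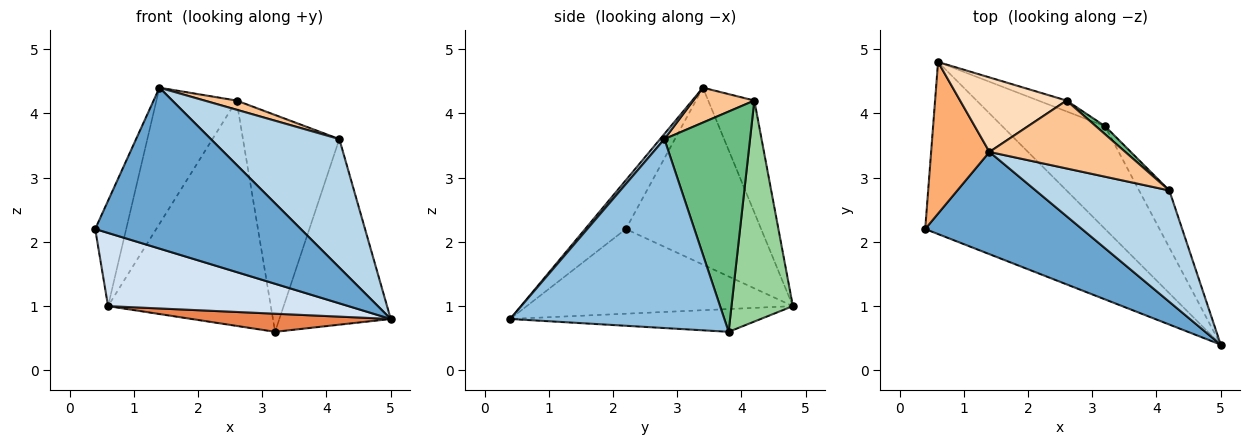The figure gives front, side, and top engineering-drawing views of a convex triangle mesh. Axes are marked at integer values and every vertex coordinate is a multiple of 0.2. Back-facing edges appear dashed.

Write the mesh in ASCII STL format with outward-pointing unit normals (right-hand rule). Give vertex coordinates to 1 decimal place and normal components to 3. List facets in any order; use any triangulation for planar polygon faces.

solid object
 facet normal -0.165 -0.832 0.529
  outer loop
   vertex 1.4 3.4 4.4
   vertex 0.4 2.2 2.2
   vertex 5.0 0.4 0.8
  endloop
 endfacet
 facet normal 0.878 0.457 -0.141
  outer loop
   vertex 4.2 2.8 3.6
   vertex 5.0 0.4 0.8
   vertex 3.2 3.8 0.6
  endloop
 endfacet
 facet normal 0.025 -0.755 0.655
  outer loop
   vertex 4.2 2.8 3.6
   vertex 1.4 3.4 4.4
   vertex 5.0 0.4 0.8
  endloop
 endfacet
 facet normal -0.398 -0.359 -0.844
  outer loop
   vertex 0.6 4.8 1.0
   vertex 5.0 0.4 0.8
   vertex 0.4 2.2 2.2
  endloop
 endfacet
 facet normal -0.213 -0.169 -0.962
  outer loop
   vertex 0.6 4.8 1.0
   vertex 3.2 3.8 0.6
   vertex 5.0 0.4 0.8
  endloop
 endfacet
 facet normal -0.928 0.213 0.306
  outer loop
   vertex 0.6 4.8 1.0
   vertex 0.4 2.2 2.2
   vertex 1.4 3.4 4.4
  endloop
 endfacet
 facet normal 0.247 -0.130 0.960
  outer loop
   vertex 2.6 4.2 4.2
   vertex 1.4 3.4 4.4
   vertex 4.2 2.8 3.6
  endloop
 endfacet
 facet normal -0.451 0.783 0.429
  outer loop
   vertex 2.6 4.2 4.2
   vertex 0.6 4.8 1.0
   vertex 1.4 3.4 4.4
  endloop
 endfacet
 facet normal 0.664 0.747 0.028
  outer loop
   vertex 2.6 4.2 4.2
   vertex 4.2 2.8 3.6
   vertex 3.2 3.8 0.6
  endloop
 endfacet
 facet normal 0.353 0.935 -0.045
  outer loop
   vertex 2.6 4.2 4.2
   vertex 3.2 3.8 0.6
   vertex 0.6 4.8 1.0
  endloop
 endfacet
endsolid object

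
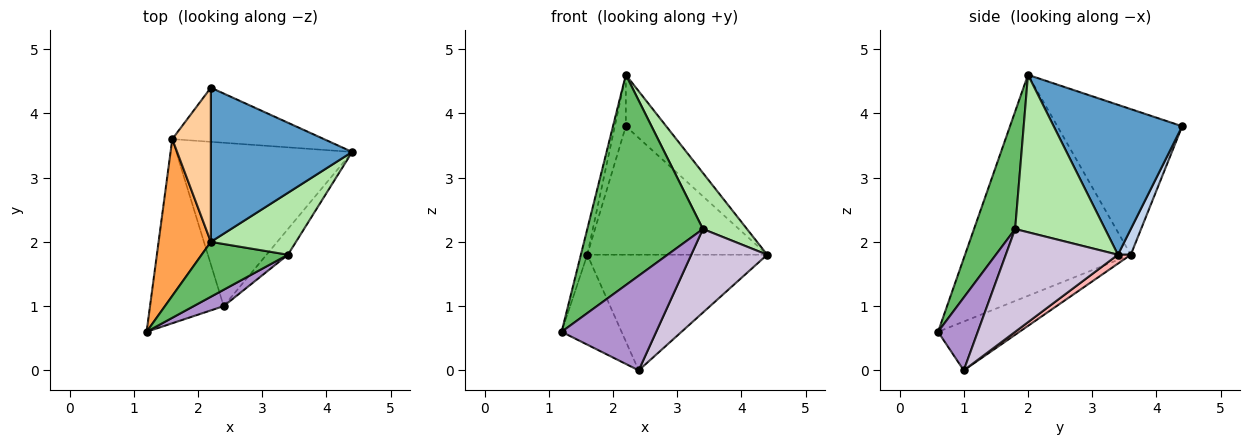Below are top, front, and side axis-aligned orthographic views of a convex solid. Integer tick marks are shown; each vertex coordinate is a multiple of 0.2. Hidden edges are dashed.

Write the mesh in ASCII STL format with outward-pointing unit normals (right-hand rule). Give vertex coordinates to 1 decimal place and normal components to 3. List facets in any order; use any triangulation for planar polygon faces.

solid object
 facet normal 0.709 0.223 0.669
  outer loop
   vertex 2.2 2.0 4.6
   vertex 4.4 3.4 1.8
   vertex 2.2 4.4 3.8
  endloop
 endfacet
 facet normal 0.066 0.920 -0.388
  outer loop
   vertex 1.6 3.6 1.8
   vertex 2.2 4.4 3.8
   vertex 4.4 3.4 1.8
  endloop
 endfacet
 facet normal -0.972 0.038 0.230
  outer loop
   vertex 1.6 3.6 1.8
   vertex 1.2 0.6 0.6
   vertex 2.2 2.0 4.6
  endloop
 endfacet
 facet normal -0.963 0.085 0.255
  outer loop
   vertex 1.6 3.6 1.8
   vertex 2.2 2.0 4.6
   vertex 2.2 4.4 3.8
  endloop
 endfacet
 facet normal 0.325 -0.915 0.239
  outer loop
   vertex 3.4 1.8 2.2
   vertex 2.2 2.0 4.6
   vertex 1.2 0.6 0.6
  endloop
 endfacet
 facet normal 0.808 -0.396 0.437
  outer loop
   vertex 3.4 1.8 2.2
   vertex 4.4 3.4 1.8
   vertex 2.2 2.0 4.6
  endloop
 endfacet
 facet normal -0.512 0.377 -0.772
  outer loop
   vertex 2.4 1.0 0.0
   vertex 1.2 0.6 0.6
   vertex 1.6 3.6 1.8
  endloop
 endfacet
 facet normal 0.041 0.577 -0.816
  outer loop
   vertex 2.4 1.0 0.0
   vertex 1.6 3.6 1.8
   vertex 4.4 3.4 1.8
  endloop
 endfacet
 facet normal 0.382 -0.911 0.157
  outer loop
   vertex 2.4 1.0 0.0
   vertex 3.4 1.8 2.2
   vertex 1.2 0.6 0.6
  endloop
 endfacet
 facet normal 0.816 -0.552 -0.170
  outer loop
   vertex 2.4 1.0 0.0
   vertex 4.4 3.4 1.8
   vertex 3.4 1.8 2.2
  endloop
 endfacet
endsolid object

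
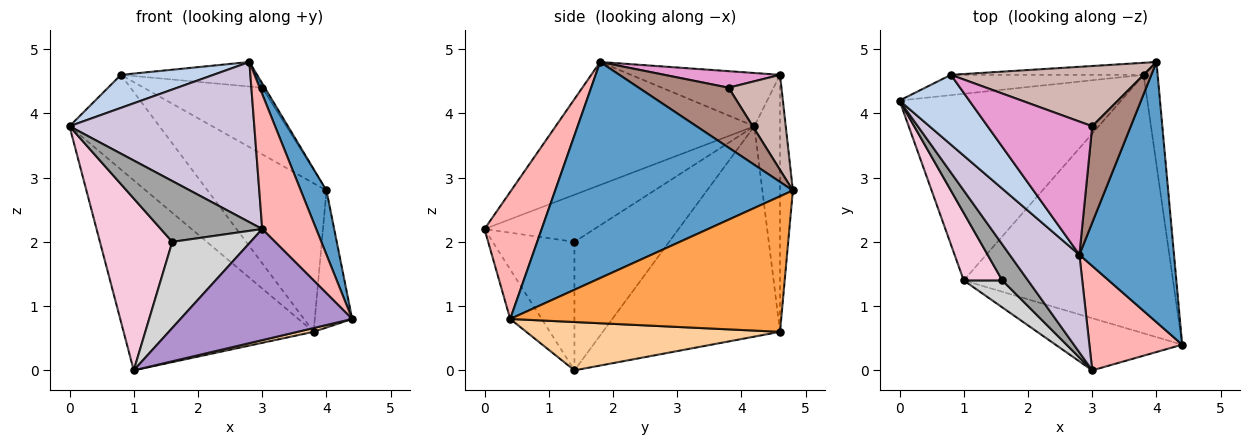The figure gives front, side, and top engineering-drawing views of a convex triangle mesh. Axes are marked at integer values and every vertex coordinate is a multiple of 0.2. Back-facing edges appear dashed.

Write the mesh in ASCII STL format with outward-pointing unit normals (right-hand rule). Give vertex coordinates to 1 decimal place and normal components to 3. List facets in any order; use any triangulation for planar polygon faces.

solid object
 facet normal 0.912 -0.099 0.399
  outer loop
   vertex 2.8 1.8 4.8
   vertex 4.4 0.4 0.8
   vertex 4.0 4.8 2.8
  endloop
 endfacet
 facet normal -0.568 -0.352 0.744
  outer loop
   vertex 0.8 4.6 4.6
   vertex 0.0 4.2 3.8
   vertex 2.8 1.8 4.8
  endloop
 endfacet
 facet normal 0.985 0.136 -0.102
  outer loop
   vertex 3.8 4.6 0.6
   vertex 4.0 4.8 2.8
   vertex 4.4 0.4 0.8
  endloop
 endfacet
 facet normal 0.225 -0.014 -0.974
  outer loop
   vertex 3.8 4.6 0.6
   vertex 4.4 0.4 0.8
   vertex 1.0 1.4 0.0
  endloop
 endfacet
 facet normal -0.554 0.594 -0.583
  outer loop
   vertex 3.8 4.6 0.6
   vertex 1.0 1.4 0.0
   vertex 0.0 4.2 3.8
  endloop
 endfacet
 facet normal -0.269 0.942 -0.202
  outer loop
   vertex 3.8 4.6 0.6
   vertex 0.0 4.2 3.8
   vertex 0.8 4.6 4.6
  endloop
 endfacet
 facet normal -0.107 0.991 -0.080
  outer loop
   vertex 3.8 4.6 0.6
   vertex 0.8 4.6 4.6
   vertex 4.0 4.8 2.8
  endloop
 endfacet
 facet normal 0.642 -0.606 0.469
  outer loop
   vertex 3.0 0.0 2.2
   vertex 4.4 0.4 0.8
   vertex 2.8 1.8 4.8
  endloop
 endfacet
 facet normal -0.164 -0.893 -0.419
  outer loop
   vertex 3.0 0.0 2.2
   vertex 1.0 1.4 0.0
   vertex 4.4 0.4 0.8
  endloop
 endfacet
 facet normal -0.676 -0.629 0.383
  outer loop
   vertex 3.0 0.0 2.2
   vertex 2.8 1.8 4.8
   vertex 0.0 4.2 3.8
  endloop
 endfacet
 facet normal 0.841 0.024 0.541
  outer loop
   vertex 3.0 3.8 4.4
   vertex 2.8 1.8 4.8
   vertex 4.0 4.8 2.8
  endloop
 endfacet
 facet normal 0.314 0.704 0.637
  outer loop
   vertex 3.0 3.8 4.4
   vertex 4.0 4.8 2.8
   vertex 0.8 4.6 4.6
  endloop
 endfacet
 facet normal 0.153 0.179 0.972
  outer loop
   vertex 3.0 3.8 4.4
   vertex 0.8 4.6 4.6
   vertex 2.8 1.8 4.8
  endloop
 endfacet
 facet normal -0.773 -0.591 0.232
  outer loop
   vertex 1.6 1.4 2.0
   vertex 0.0 4.2 3.8
   vertex 1.0 1.4 0.0
  endloop
 endfacet
 facet normal -0.682 -0.629 0.372
  outer loop
   vertex 1.6 1.4 2.0
   vertex 3.0 0.0 2.2
   vertex 0.0 4.2 3.8
  endloop
 endfacet
 facet normal -0.706 -0.676 0.212
  outer loop
   vertex 1.6 1.4 2.0
   vertex 1.0 1.4 0.0
   vertex 3.0 0.0 2.2
  endloop
 endfacet
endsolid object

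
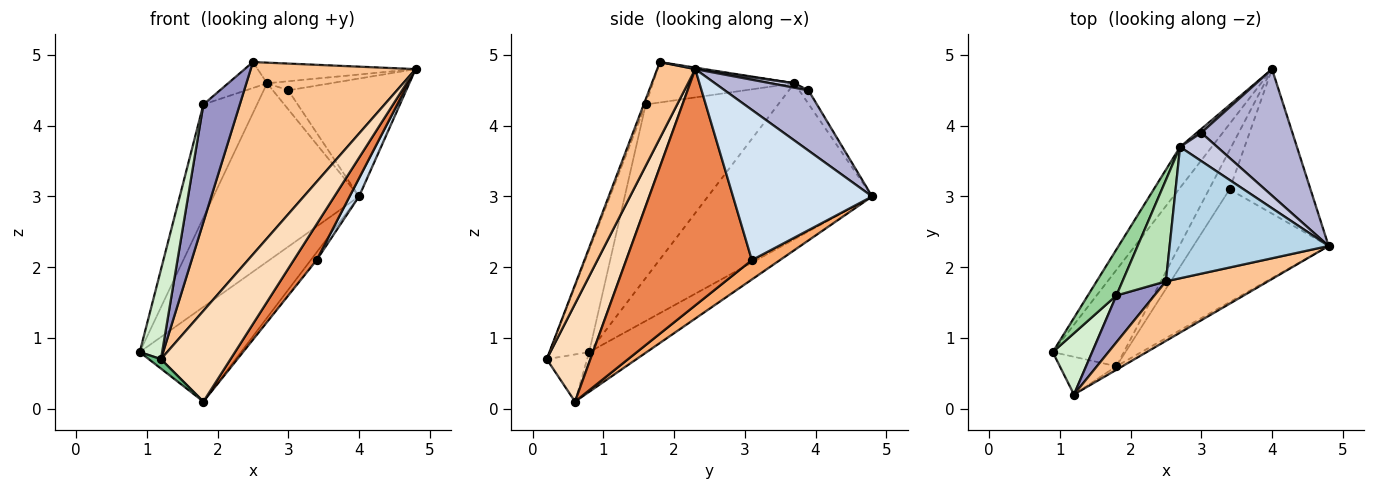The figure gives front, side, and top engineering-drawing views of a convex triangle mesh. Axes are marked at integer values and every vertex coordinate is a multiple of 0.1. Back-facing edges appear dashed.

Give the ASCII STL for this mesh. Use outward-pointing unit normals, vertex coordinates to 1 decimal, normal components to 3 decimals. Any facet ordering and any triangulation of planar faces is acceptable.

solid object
 facet normal -0.370 0.651 -0.662
  outer loop
   vertex 1.8 0.6 0.1
   vertex 0.9 0.8 0.8
   vertex 4.0 4.8 3.0
  endloop
 endfacet
 facet normal -0.740 0.656 -0.150
  outer loop
   vertex 2.7 3.7 4.6
   vertex 4.0 4.8 3.0
   vertex 0.9 0.8 0.8
  endloop
 endfacet
 facet normal 0.009 0.155 0.988
  outer loop
   vertex 2.7 3.7 4.6
   vertex 2.5 1.8 4.9
   vertex 4.8 2.3 4.8
  endloop
 endfacet
 facet normal 0.879 -0.060 -0.473
  outer loop
   vertex 3.4 3.1 2.1
   vertex 4.0 4.8 3.0
   vertex 4.8 2.3 4.8
  endloop
 endfacet
 facet normal 0.857 -0.156 -0.491
  outer loop
   vertex 3.4 3.1 2.1
   vertex 4.8 2.3 4.8
   vertex 1.8 0.6 0.1
  endloop
 endfacet
 facet normal 0.679 0.142 -0.720
  outer loop
   vertex 3.4 3.1 2.1
   vertex 1.8 0.6 0.1
   vertex 4.0 4.8 3.0
  endloop
 endfacet
 facet normal 0.215 -0.933 0.289
  outer loop
   vertex 1.2 0.2 0.7
   vertex 4.8 2.3 4.8
   vertex 2.5 1.8 4.9
  endloop
 endfacet
 facet normal 0.531 -0.847 -0.033
  outer loop
   vertex 1.2 0.2 0.7
   vertex 1.8 0.6 0.1
   vertex 4.8 2.3 4.8
  endloop
 endfacet
 facet normal -0.629 -0.189 -0.754
  outer loop
   vertex 1.2 0.2 0.7
   vertex 0.9 0.8 0.8
   vertex 1.8 0.6 0.1
  endloop
 endfacet
 facet normal -0.916 0.371 0.151
  outer loop
   vertex 1.8 1.6 4.3
   vertex 2.7 3.7 4.6
   vertex 0.9 0.8 0.8
  endloop
 endfacet
 facet normal -0.669 0.184 0.720
  outer loop
   vertex 1.8 1.6 4.3
   vertex 2.5 1.8 4.9
   vertex 2.7 3.7 4.6
  endloop
 endfacet
 facet normal -0.825 -0.466 0.319
  outer loop
   vertex 1.8 1.6 4.3
   vertex 0.9 0.8 0.8
   vertex 1.2 0.2 0.7
  endloop
 endfacet
 facet normal -0.052 -0.928 0.369
  outer loop
   vertex 1.8 1.6 4.3
   vertex 1.2 0.2 0.7
   vertex 2.5 1.8 4.9
  endloop
 endfacet
 facet normal 0.436 0.614 0.659
  outer loop
   vertex 3.0 3.9 4.5
   vertex 4.8 2.3 4.8
   vertex 4.0 4.8 3.0
  endloop
 endfacet
 facet normal 0.113 0.304 0.946
  outer loop
   vertex 3.0 3.9 4.5
   vertex 2.7 3.7 4.6
   vertex 4.8 2.3 4.8
  endloop
 endfacet
 facet normal -0.507 0.845 0.169
  outer loop
   vertex 3.0 3.9 4.5
   vertex 4.0 4.8 3.0
   vertex 2.7 3.7 4.6
  endloop
 endfacet
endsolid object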